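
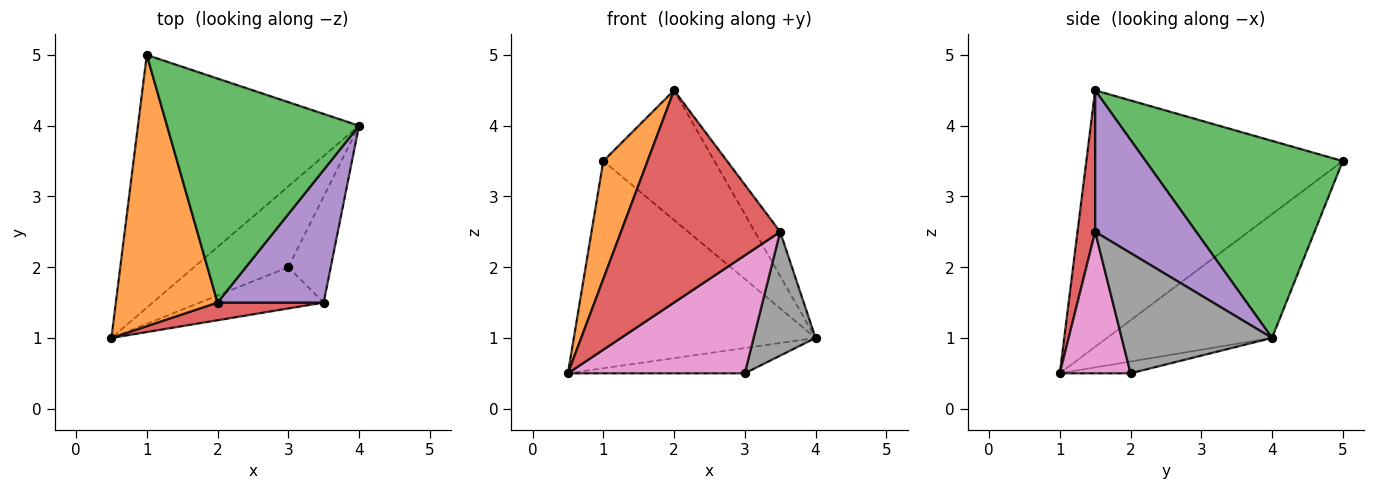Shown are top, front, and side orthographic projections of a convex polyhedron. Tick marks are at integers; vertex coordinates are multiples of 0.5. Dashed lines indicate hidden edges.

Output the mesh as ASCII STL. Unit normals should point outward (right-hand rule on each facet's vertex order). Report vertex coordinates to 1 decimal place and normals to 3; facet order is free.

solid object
 facet normal -0.397 0.582 -0.710
  outer loop
   vertex 1.0 5.0 3.5
   vertex 4.0 4.0 1.0
   vertex 0.5 1.0 0.5
  endloop
 endfacet
 facet normal -0.918 -0.158 0.364
  outer loop
   vertex 2.0 1.5 4.5
   vertex 1.0 5.0 3.5
   vertex 0.5 1.0 0.5
  endloop
 endfacet
 facet normal 0.664 0.375 0.647
  outer loop
   vertex 2.0 1.5 4.5
   vertex 4.0 4.0 1.0
   vertex 1.0 5.0 3.5
  endloop
 endfacet
 facet normal 0.110 -0.990 0.083
  outer loop
   vertex 3.5 1.5 2.5
   vertex 2.0 1.5 4.5
   vertex 0.5 1.0 0.5
  endloop
 endfacet
 facet normal 0.784 0.196 0.588
  outer loop
   vertex 3.5 1.5 2.5
   vertex 4.0 4.0 1.0
   vertex 2.0 1.5 4.5
  endloop
 endfacet
 facet normal -0.118 0.296 -0.948
  outer loop
   vertex 3.0 2.0 0.5
   vertex 0.5 1.0 0.5
   vertex 4.0 4.0 1.0
  endloop
 endfacet
 facet normal 0.353 -0.883 -0.309
  outer loop
   vertex 3.0 2.0 0.5
   vertex 3.5 1.5 2.5
   vertex 0.5 1.0 0.5
  endloop
 endfacet
 facet normal 0.879 -0.362 -0.310
  outer loop
   vertex 3.0 2.0 0.5
   vertex 4.0 4.0 1.0
   vertex 3.5 1.5 2.5
  endloop
 endfacet
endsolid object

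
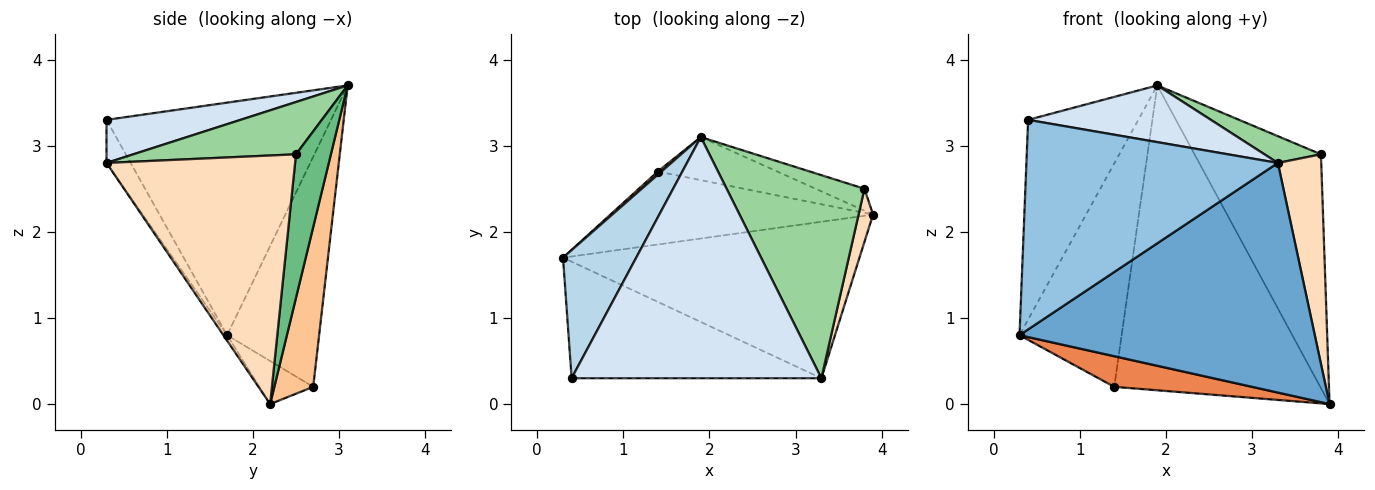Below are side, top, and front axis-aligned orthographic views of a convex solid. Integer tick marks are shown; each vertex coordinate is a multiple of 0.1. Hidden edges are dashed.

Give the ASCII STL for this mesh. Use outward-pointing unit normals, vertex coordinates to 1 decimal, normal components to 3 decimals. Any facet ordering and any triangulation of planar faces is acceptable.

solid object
 facet normal -0.010 -0.826 -0.563
  outer loop
   vertex 3.3 0.3 2.8
   vertex 0.3 1.7 0.8
   vertex 3.9 2.2 0.0
  endloop
 endfacet
 facet normal -0.084 -0.871 -0.484
  outer loop
   vertex 0.4 0.3 3.3
   vertex 0.3 1.7 0.8
   vertex 3.3 0.3 2.8
  endloop
 endfacet
 facet normal -0.864 0.424 0.272
  outer loop
   vertex 0.4 0.3 3.3
   vertex 1.9 3.1 3.7
   vertex 0.3 1.7 0.8
  endloop
 endfacet
 facet normal 0.166 -0.226 0.960
  outer loop
   vertex 0.4 0.3 3.3
   vertex 3.3 0.3 2.8
   vertex 1.9 3.1 3.7
  endloop
 endfacet
 facet normal -0.149 -0.383 -0.912
  outer loop
   vertex 1.4 2.7 0.2
   vertex 3.9 2.2 0.0
   vertex 0.3 1.7 0.8
  endloop
 endfacet
 facet normal -0.669 0.743 0.011
  outer loop
   vertex 1.4 2.7 0.2
   vertex 0.3 1.7 0.8
   vertex 1.9 3.1 3.7
  endloop
 endfacet
 facet normal 0.184 0.973 -0.137
  outer loop
   vertex 1.4 2.7 0.2
   vertex 1.9 3.1 3.7
   vertex 3.9 2.2 0.0
  endloop
 endfacet
 facet normal 0.973 -0.224 0.057
  outer loop
   vertex 3.8 2.5 2.9
   vertex 3.3 0.3 2.8
   vertex 3.9 2.2 0.0
  endloop
 endfacet
 facet normal 0.265 0.960 -0.090
  outer loop
   vertex 3.8 2.5 2.9
   vertex 3.9 2.2 0.0
   vertex 1.9 3.1 3.7
  endloop
 endfacet
 facet normal 0.352 -0.122 0.928
  outer loop
   vertex 3.8 2.5 2.9
   vertex 1.9 3.1 3.7
   vertex 3.3 0.3 2.8
  endloop
 endfacet
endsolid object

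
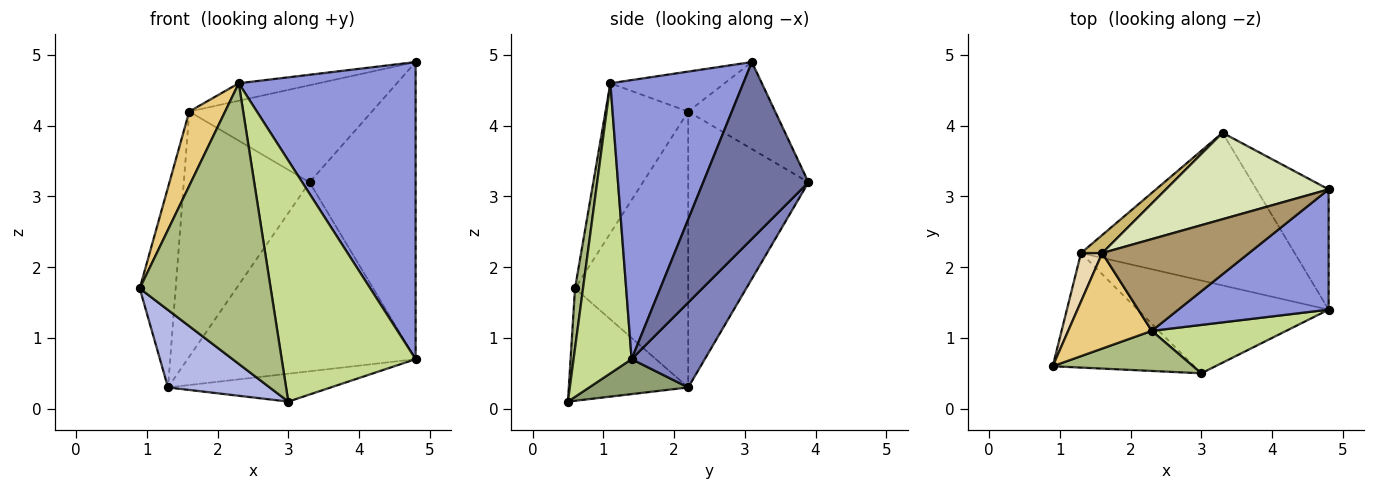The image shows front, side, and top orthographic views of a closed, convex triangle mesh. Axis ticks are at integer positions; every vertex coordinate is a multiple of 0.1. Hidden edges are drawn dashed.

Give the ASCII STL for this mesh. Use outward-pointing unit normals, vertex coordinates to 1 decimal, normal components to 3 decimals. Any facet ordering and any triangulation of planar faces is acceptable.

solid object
 facet normal 0.677 0.682 -0.276
  outer loop
   vertex 4.8 3.1 4.9
   vertex 4.8 1.4 0.7
   vertex 3.3 3.9 3.2
  endloop
 endfacet
 facet normal 0.242 0.755 -0.610
  outer loop
   vertex 1.3 2.2 0.3
   vertex 3.3 3.9 3.2
   vertex 4.8 1.4 0.7
  endloop
 endfacet
 facet normal 0.572 -0.761 0.308
  outer loop
   vertex 2.3 1.1 4.6
   vertex 4.8 1.4 0.7
   vertex 4.8 3.1 4.9
  endloop
 endfacet
 facet normal -0.550 -0.468 -0.692
  outer loop
   vertex 3.0 0.5 0.1
   vertex 0.9 0.6 1.7
   vertex 1.3 2.2 0.3
  endloop
 endfacet
 facet normal 0.173 0.284 -0.943
  outer loop
   vertex 3.0 0.5 0.1
   vertex 1.3 2.2 0.3
   vertex 4.8 1.4 0.7
  endloop
 endfacet
 facet normal 0.060 -0.988 0.141
  outer loop
   vertex 3.0 0.5 0.1
   vertex 2.3 1.1 4.6
   vertex 0.9 0.6 1.7
  endloop
 endfacet
 facet normal 0.391 -0.902 0.181
  outer loop
   vertex 3.0 0.5 0.1
   vertex 4.8 1.4 0.7
   vertex 2.3 1.1 4.6
  endloop
 endfacet
 facet normal -0.335 0.704 0.627
  outer loop
   vertex 1.6 2.2 4.2
   vertex 4.8 3.1 4.9
   vertex 3.3 3.9 3.2
  endloop
 endfacet
 facet normal -0.258 0.181 0.949
  outer loop
   vertex 1.6 2.2 4.2
   vertex 2.3 1.1 4.6
   vertex 4.8 3.1 4.9
  endloop
 endfacet
 facet normal -0.690 0.722 0.053
  outer loop
   vertex 1.6 2.2 4.2
   vertex 3.3 3.9 3.2
   vertex 1.3 2.2 0.3
  endloop
 endfacet
 facet normal -0.817 -0.354 0.455
  outer loop
   vertex 1.6 2.2 4.2
   vertex 0.9 0.6 1.7
   vertex 2.3 1.1 4.6
  endloop
 endfacet
 facet normal -0.951 0.302 0.073
  outer loop
   vertex 1.6 2.2 4.2
   vertex 1.3 2.2 0.3
   vertex 0.9 0.6 1.7
  endloop
 endfacet
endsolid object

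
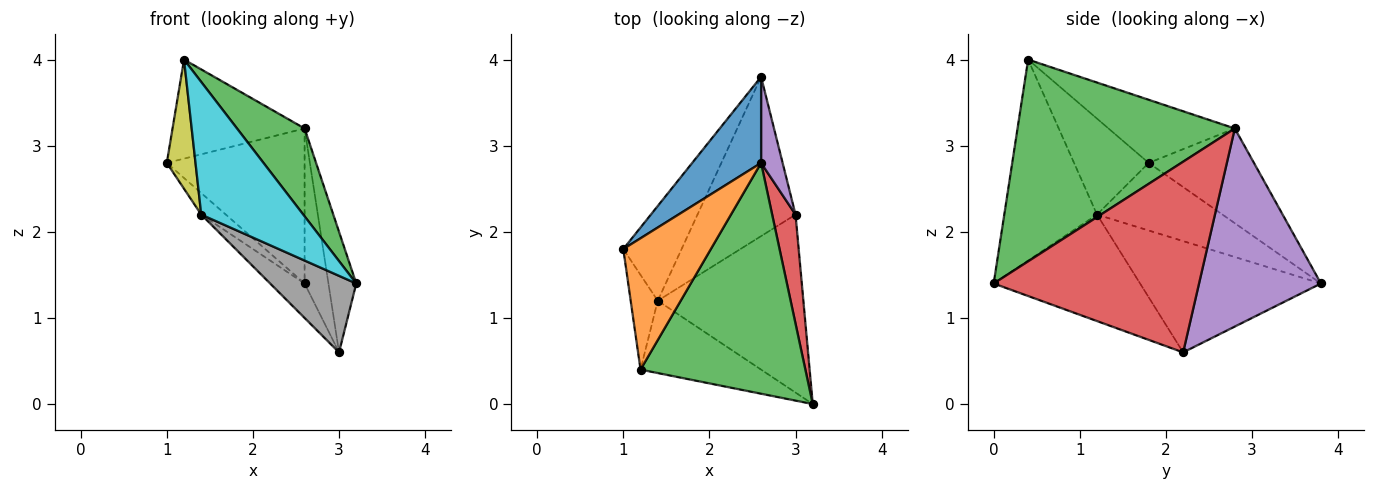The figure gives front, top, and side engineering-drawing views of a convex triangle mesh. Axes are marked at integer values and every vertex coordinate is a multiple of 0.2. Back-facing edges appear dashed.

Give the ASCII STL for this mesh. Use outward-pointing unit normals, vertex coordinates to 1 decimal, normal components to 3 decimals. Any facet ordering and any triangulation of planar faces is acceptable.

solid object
 facet normal -0.555 0.727 0.404
  outer loop
   vertex 2.6 2.8 3.2
   vertex 2.6 3.8 1.4
   vertex 1.0 1.8 2.8
  endloop
 endfacet
 facet normal -0.499 0.522 0.692
  outer loop
   vertex 2.6 2.8 3.2
   vertex 1.0 1.8 2.8
   vertex 1.2 0.4 4.0
  endloop
 endfacet
 facet normal 0.753 -0.234 0.615
  outer loop
   vertex 2.6 2.8 3.2
   vertex 1.2 0.4 4.0
   vertex 3.2 0.0 1.4
  endloop
 endfacet
 facet normal 0.984 0.133 0.121
  outer loop
   vertex 3.0 2.2 0.6
   vertex 2.6 2.8 3.2
   vertex 3.2 0.0 1.4
  endloop
 endfacet
 facet normal 0.976 0.191 0.106
  outer loop
   vertex 3.0 2.2 0.6
   vertex 2.6 3.8 1.4
   vertex 2.6 2.8 3.2
  endloop
 endfacet
 facet normal -0.749 0.147 -0.646
  outer loop
   vertex 1.4 1.2 2.2
   vertex 1.0 1.8 2.8
   vertex 2.6 3.8 1.4
  endloop
 endfacet
 facet normal -0.743 0.141 -0.654
  outer loop
   vertex 1.4 1.2 2.2
   vertex 2.6 3.8 1.4
   vertex 3.0 2.2 0.6
  endloop
 endfacet
 facet normal -0.558 -0.328 -0.763
  outer loop
   vertex 1.4 1.2 2.2
   vertex 3.0 2.2 0.6
   vertex 3.2 0.0 1.4
  endloop
 endfacet
 facet normal -0.903 -0.347 -0.255
  outer loop
   vertex 1.4 1.2 2.2
   vertex 1.2 0.4 4.0
   vertex 1.0 1.8 2.8
  endloop
 endfacet
 facet normal -0.624 -0.686 -0.374
  outer loop
   vertex 1.4 1.2 2.2
   vertex 3.2 0.0 1.4
   vertex 1.2 0.4 4.0
  endloop
 endfacet
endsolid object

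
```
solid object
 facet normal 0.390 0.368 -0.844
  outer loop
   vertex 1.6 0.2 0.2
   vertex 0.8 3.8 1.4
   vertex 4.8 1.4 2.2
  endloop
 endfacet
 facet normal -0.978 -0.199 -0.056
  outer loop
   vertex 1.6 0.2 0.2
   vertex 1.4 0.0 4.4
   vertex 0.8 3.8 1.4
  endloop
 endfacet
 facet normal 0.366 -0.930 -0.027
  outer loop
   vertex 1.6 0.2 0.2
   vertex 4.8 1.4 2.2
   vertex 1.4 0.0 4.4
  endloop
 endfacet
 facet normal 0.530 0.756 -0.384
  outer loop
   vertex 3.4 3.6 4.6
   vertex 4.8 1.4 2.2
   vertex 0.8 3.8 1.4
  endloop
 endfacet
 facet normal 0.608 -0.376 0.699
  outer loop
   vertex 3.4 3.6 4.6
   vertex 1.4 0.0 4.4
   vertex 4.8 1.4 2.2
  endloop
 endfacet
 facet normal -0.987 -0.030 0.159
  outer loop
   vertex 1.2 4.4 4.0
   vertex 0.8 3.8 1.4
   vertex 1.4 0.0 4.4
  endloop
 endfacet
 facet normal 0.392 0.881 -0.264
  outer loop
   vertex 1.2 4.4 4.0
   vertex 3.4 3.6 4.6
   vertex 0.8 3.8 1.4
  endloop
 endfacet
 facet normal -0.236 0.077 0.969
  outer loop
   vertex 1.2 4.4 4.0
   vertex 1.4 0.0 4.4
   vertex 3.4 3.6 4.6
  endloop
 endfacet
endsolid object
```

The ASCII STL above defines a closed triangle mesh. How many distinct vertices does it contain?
6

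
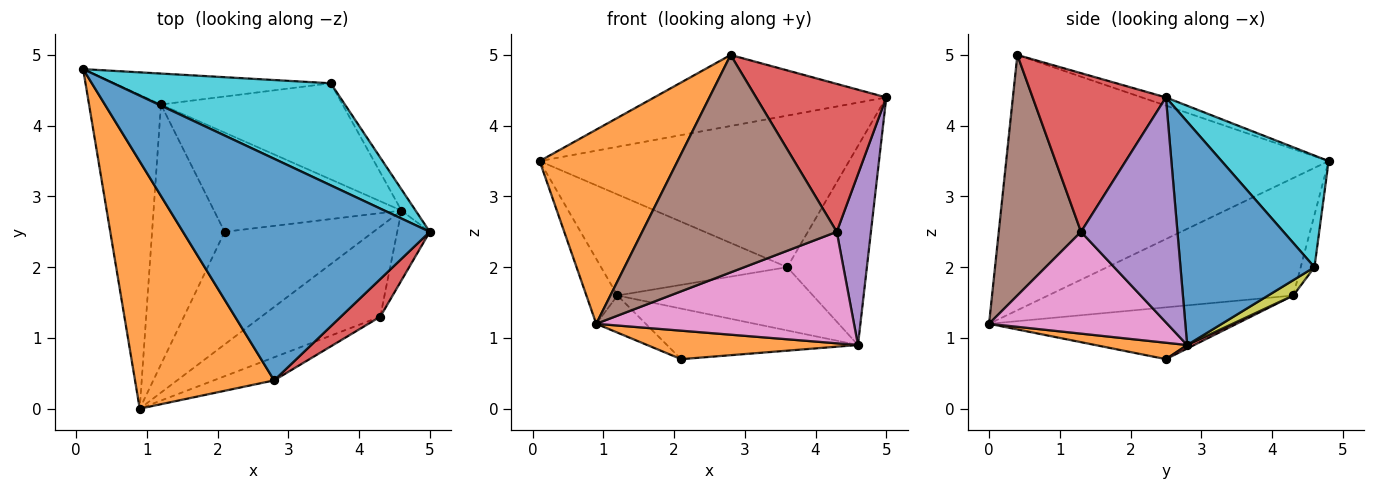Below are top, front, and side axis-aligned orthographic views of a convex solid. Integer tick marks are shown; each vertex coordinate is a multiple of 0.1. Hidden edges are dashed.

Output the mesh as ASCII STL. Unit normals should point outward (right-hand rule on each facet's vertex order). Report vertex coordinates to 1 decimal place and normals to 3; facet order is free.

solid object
 facet normal -0.032 0.305 0.952
  outer loop
   vertex 2.8 0.4 5.0
   vertex 5.0 2.5 4.4
   vertex 0.1 4.8 3.5
  endloop
 endfacet
 facet normal -0.822 -0.352 0.448
  outer loop
   vertex 2.8 0.4 5.0
   vertex 0.1 4.8 3.5
   vertex 0.9 0.0 1.2
  endloop
 endfacet
 facet normal -0.848 0.107 -0.519
  outer loop
   vertex 1.2 4.3 1.6
   vertex 0.9 0.0 1.2
   vertex 0.1 4.8 3.5
  endloop
 endfacet
 facet normal 0.704 -0.688 0.175
  outer loop
   vertex 4.3 1.3 2.5
   vertex 5.0 2.5 4.4
   vertex 2.8 0.4 5.0
  endloop
 endfacet
 facet normal 0.934 -0.331 -0.135
  outer loop
   vertex 4.3 1.3 2.5
   vertex 4.6 2.8 0.9
   vertex 5.0 2.5 4.4
  endloop
 endfacet
 facet normal 0.388 -0.917 -0.097
  outer loop
   vertex 4.3 1.3 2.5
   vertex 2.8 0.4 5.0
   vertex 0.9 0.0 1.2
  endloop
 endfacet
 facet normal 0.474 -0.685 -0.553
  outer loop
   vertex 4.3 1.3 2.5
   vertex 0.9 0.0 1.2
   vertex 4.6 2.8 0.9
  endloop
 endfacet
 facet normal -0.071 0.954 -0.292
  outer loop
   vertex 3.6 4.6 2.0
   vertex 1.2 4.3 1.6
   vertex 0.1 4.8 3.5
  endloop
 endfacet
 facet normal 0.070 0.548 -0.833
  outer loop
   vertex 3.6 4.6 2.0
   vertex 4.6 2.8 0.9
   vertex 1.2 4.3 1.6
  endloop
 endfacet
 facet normal 0.276 0.797 0.537
  outer loop
   vertex 3.6 4.6 2.0
   vertex 0.1 4.8 3.5
   vertex 5.0 2.5 4.4
  endloop
 endfacet
 facet normal 0.858 0.510 -0.054
  outer loop
   vertex 3.6 4.6 2.0
   vertex 5.0 2.5 4.4
   vertex 4.6 2.8 0.9
  endloop
 endfacet
 facet normal 0.106 -0.244 -0.964
  outer loop
   vertex 2.1 2.5 0.7
   vertex 4.6 2.8 0.9
   vertex 0.9 0.0 1.2
  endloop
 endfacet
 facet normal -0.577 0.115 -0.808
  outer loop
   vertex 2.1 2.5 0.7
   vertex 0.9 0.0 1.2
   vertex 1.2 4.3 1.6
  endloop
 endfacet
 facet normal 0.017 0.454 -0.891
  outer loop
   vertex 2.1 2.5 0.7
   vertex 1.2 4.3 1.6
   vertex 4.6 2.8 0.9
  endloop
 endfacet
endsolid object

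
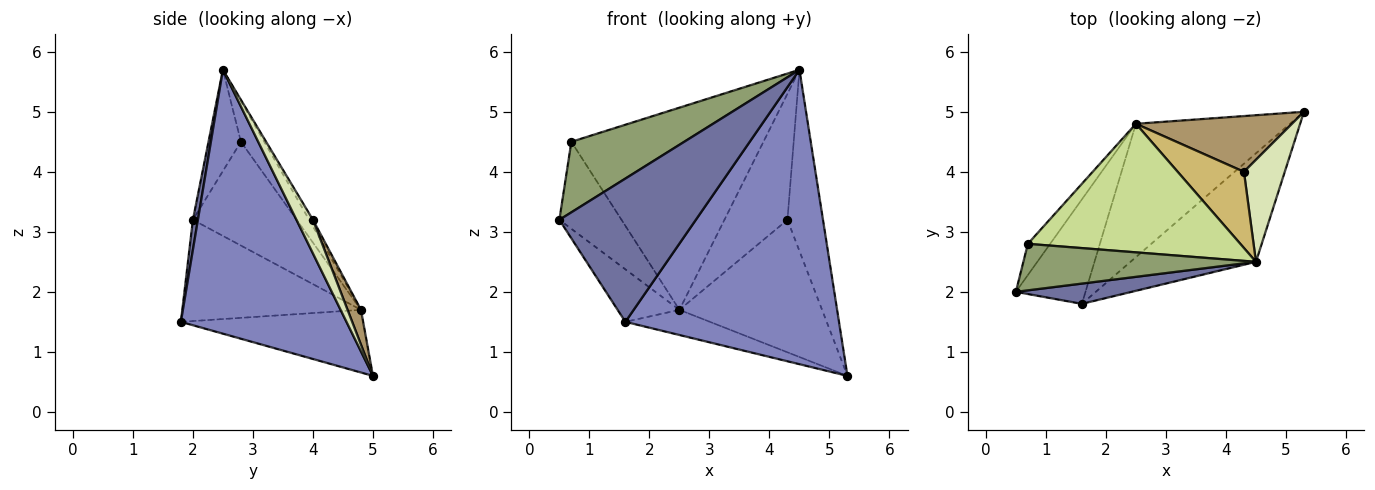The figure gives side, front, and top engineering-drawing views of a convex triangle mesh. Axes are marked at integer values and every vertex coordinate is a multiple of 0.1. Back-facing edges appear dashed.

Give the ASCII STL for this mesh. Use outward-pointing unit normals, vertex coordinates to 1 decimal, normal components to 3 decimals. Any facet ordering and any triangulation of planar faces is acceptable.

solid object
 facet normal 0.036 -0.990 0.140
  outer loop
   vertex 1.6 1.8 1.5
   vertex 4.5 2.5 5.7
   vertex 0.5 2.0 3.2
  endloop
 endfacet
 facet normal 0.588 -0.759 -0.280
  outer loop
   vertex 1.6 1.8 1.5
   vertex 5.3 5.0 0.6
   vertex 4.5 2.5 5.7
  endloop
 endfacet
 facet normal -0.792 0.274 -0.545
  outer loop
   vertex 2.5 4.8 1.7
   vertex 1.6 1.8 1.5
   vertex 0.5 2.0 3.2
  endloop
 endfacet
 facet normal -0.371 0.172 -0.913
  outer loop
   vertex 2.5 4.8 1.7
   vertex 5.3 5.0 0.6
   vertex 1.6 1.8 1.5
  endloop
 endfacet
 facet normal -0.233 -0.812 0.535
  outer loop
   vertex 0.7 2.8 4.5
   vertex 0.5 2.0 3.2
   vertex 4.5 2.5 5.7
  endloop
 endfacet
 facet normal -0.844 0.505 -0.181
  outer loop
   vertex 0.7 2.8 4.5
   vertex 2.5 4.8 1.7
   vertex 0.5 2.0 3.2
  endloop
 endfacet
 facet normal -0.102 0.839 0.534
  outer loop
   vertex 0.7 2.8 4.5
   vertex 4.5 2.5 5.7
   vertex 2.5 4.8 1.7
  endloop
 endfacet
 facet normal 0.375 0.808 0.455
  outer loop
   vertex 4.3 4.0 3.2
   vertex 4.5 2.5 5.7
   vertex 5.3 5.0 0.6
  endloop
 endfacet
 facet normal 0.086 0.918 0.386
  outer loop
   vertex 4.3 4.0 3.2
   vertex 5.3 5.0 0.6
   vertex 2.5 4.8 1.7
  endloop
 endfacet
 facet normal -0.051 0.855 0.517
  outer loop
   vertex 4.3 4.0 3.2
   vertex 2.5 4.8 1.7
   vertex 4.5 2.5 5.7
  endloop
 endfacet
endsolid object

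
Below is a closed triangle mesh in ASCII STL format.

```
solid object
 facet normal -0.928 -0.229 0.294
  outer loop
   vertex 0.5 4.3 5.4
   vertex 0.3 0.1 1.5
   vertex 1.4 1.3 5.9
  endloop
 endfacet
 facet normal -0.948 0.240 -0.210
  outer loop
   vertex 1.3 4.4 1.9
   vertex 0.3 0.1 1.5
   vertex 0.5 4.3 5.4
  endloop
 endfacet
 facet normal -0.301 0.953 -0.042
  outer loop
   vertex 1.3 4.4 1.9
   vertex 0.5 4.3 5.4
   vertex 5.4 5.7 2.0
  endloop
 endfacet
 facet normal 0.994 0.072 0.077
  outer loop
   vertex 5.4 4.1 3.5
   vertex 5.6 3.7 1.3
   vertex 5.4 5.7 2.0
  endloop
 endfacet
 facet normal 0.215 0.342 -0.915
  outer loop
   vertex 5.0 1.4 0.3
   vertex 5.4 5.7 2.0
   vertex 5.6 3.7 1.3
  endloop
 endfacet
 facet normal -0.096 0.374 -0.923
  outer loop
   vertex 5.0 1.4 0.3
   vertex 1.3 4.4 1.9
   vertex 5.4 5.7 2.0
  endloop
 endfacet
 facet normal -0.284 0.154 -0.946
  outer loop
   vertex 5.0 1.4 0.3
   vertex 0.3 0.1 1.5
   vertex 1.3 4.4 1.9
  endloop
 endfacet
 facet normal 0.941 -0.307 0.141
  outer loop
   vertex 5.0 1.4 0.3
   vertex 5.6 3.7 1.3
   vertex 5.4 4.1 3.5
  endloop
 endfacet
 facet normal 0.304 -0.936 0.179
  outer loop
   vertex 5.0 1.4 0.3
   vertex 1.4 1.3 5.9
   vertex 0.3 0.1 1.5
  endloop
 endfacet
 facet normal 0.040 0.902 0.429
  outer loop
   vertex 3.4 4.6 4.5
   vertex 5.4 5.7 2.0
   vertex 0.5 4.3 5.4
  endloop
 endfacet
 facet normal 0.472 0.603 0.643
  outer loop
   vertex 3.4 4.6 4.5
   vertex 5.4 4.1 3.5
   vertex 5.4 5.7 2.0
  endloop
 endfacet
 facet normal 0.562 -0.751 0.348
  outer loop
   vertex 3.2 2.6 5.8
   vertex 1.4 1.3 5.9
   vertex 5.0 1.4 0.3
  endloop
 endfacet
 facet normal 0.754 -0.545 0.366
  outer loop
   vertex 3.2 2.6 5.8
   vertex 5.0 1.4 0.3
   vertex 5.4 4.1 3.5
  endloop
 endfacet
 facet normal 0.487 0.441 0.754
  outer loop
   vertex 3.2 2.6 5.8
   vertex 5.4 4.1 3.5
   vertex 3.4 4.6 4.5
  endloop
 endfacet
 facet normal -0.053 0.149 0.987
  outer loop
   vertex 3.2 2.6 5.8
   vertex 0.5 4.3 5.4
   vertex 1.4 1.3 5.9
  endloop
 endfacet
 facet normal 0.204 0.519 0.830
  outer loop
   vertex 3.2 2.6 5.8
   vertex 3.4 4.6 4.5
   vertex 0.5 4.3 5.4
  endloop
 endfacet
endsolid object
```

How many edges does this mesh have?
24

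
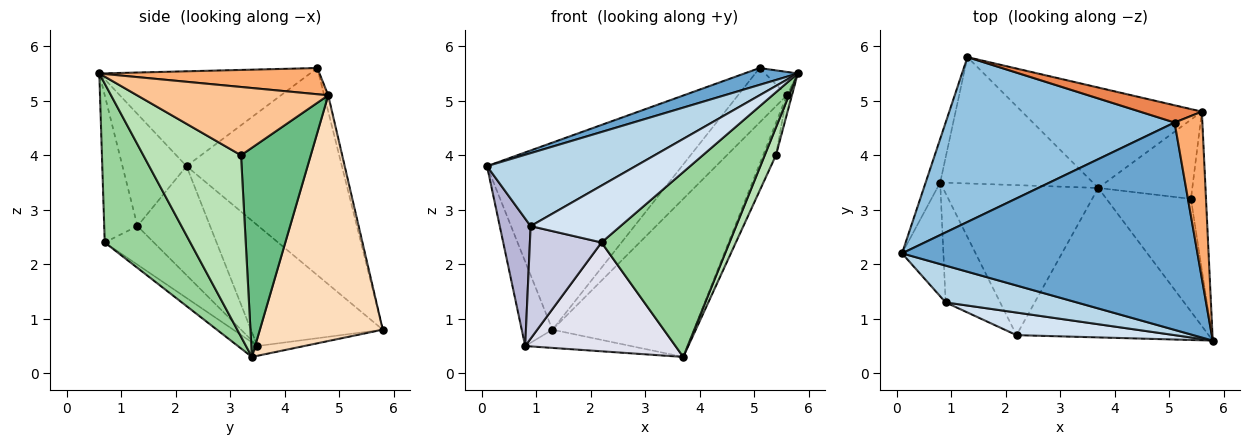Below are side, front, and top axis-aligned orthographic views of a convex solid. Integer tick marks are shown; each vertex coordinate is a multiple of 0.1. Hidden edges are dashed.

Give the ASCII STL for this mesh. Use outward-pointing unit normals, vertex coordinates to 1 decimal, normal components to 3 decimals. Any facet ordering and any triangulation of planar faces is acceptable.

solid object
 facet normal -0.305 -0.077 0.949
  outer loop
   vertex 5.1 4.6 5.6
   vertex 0.1 2.2 3.8
   vertex 5.8 0.6 5.5
  endloop
 endfacet
 facet normal -0.513 0.644 0.567
  outer loop
   vertex 5.1 4.6 5.6
   vertex 1.3 5.8 0.8
   vertex 0.1 2.2 3.8
  endloop
 endfacet
 facet normal -0.359 -0.833 0.420
  outer loop
   vertex 0.9 1.3 2.7
   vertex 5.8 0.6 5.5
   vertex 0.1 2.2 3.8
  endloop
 endfacet
 facet normal -0.325 -0.879 0.349
  outer loop
   vertex 0.9 1.3 2.7
   vertex 2.2 0.7 2.4
   vertex 5.8 0.6 5.5
  endloop
 endfacet
 facet normal -0.080 0.950 0.301
  outer loop
   vertex 5.6 4.8 5.1
   vertex 1.3 5.8 0.8
   vertex 5.1 4.6 5.6
  endloop
 endfacet
 facet normal 0.683 0.101 0.723
  outer loop
   vertex 5.6 4.8 5.1
   vertex 5.1 4.6 5.6
   vertex 5.8 0.6 5.5
  endloop
 endfacet
 facet normal 0.976 0.026 -0.215
  outer loop
   vertex 5.6 4.8 5.1
   vertex 5.8 0.6 5.5
   vertex 5.4 3.2 4.0
  endloop
 endfacet
 facet normal 0.591 0.681 -0.433
  outer loop
   vertex 3.7 3.4 0.3
   vertex 1.3 5.8 0.8
   vertex 5.6 4.8 5.1
  endloop
 endfacet
 facet normal 0.900 0.166 -0.404
  outer loop
   vertex 3.7 3.4 0.3
   vertex 5.6 4.8 5.1
   vertex 5.4 3.2 4.0
  endloop
 endfacet
 facet normal 0.461 -0.690 -0.558
  outer loop
   vertex 3.7 3.4 0.3
   vertex 5.8 0.6 5.5
   vertex 2.2 0.7 2.4
  endloop
 endfacet
 facet normal 0.902 -0.104 -0.420
  outer loop
   vertex 3.7 3.4 0.3
   vertex 5.4 3.2 4.0
   vertex 5.8 0.6 5.5
  endloop
 endfacet
 facet normal -0.063 0.143 -0.988
  outer loop
   vertex 0.8 3.5 0.5
   vertex 1.3 5.8 0.8
   vertex 3.7 3.4 0.3
  endloop
 endfacet
 facet normal -0.967 0.225 -0.116
  outer loop
   vertex 0.8 3.5 0.5
   vertex 0.1 2.2 3.8
   vertex 1.3 5.8 0.8
  endloop
 endfacet
 facet normal -0.869 -0.369 -0.330
  outer loop
   vertex 0.8 3.5 0.5
   vertex 0.9 1.3 2.7
   vertex 0.1 2.2 3.8
  endloop
 endfacet
 facet normal -0.442 -0.644 -0.624
  outer loop
   vertex 0.8 3.5 0.5
   vertex 2.2 0.7 2.4
   vertex 0.9 1.3 2.7
  endloop
 endfacet
 facet normal -0.076 -0.586 -0.807
  outer loop
   vertex 0.8 3.5 0.5
   vertex 3.7 3.4 0.3
   vertex 2.2 0.7 2.4
  endloop
 endfacet
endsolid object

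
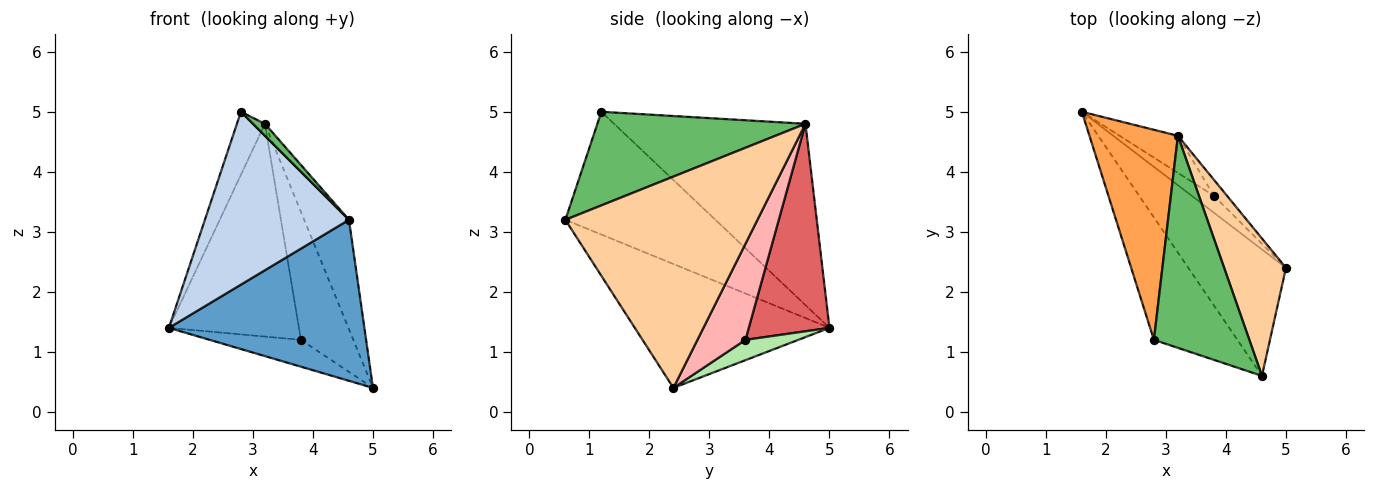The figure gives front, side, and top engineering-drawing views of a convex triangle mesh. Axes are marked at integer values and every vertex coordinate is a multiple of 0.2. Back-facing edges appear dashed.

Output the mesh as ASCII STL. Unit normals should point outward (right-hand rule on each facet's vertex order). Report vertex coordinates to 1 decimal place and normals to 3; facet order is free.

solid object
 facet normal -0.617 -0.619 -0.486
  outer loop
   vertex 4.6 0.6 3.2
   vertex 1.6 5.0 1.4
   vertex 5.0 2.4 0.4
  endloop
 endfacet
 facet normal -0.648 -0.622 -0.440
  outer loop
   vertex 4.6 0.6 3.2
   vertex 2.8 1.2 5.0
   vertex 1.6 5.0 1.4
  endloop
 endfacet
 facet normal -0.891 0.130 0.435
  outer loop
   vertex 3.2 4.6 4.8
   vertex 1.6 5.0 1.4
   vertex 2.8 1.2 5.0
  endloop
 endfacet
 facet normal 0.937 0.218 0.274
  outer loop
   vertex 3.2 4.6 4.8
   vertex 4.6 0.6 3.2
   vertex 5.0 2.4 0.4
  endloop
 endfacet
 facet normal 0.700 -0.040 0.713
  outer loop
   vertex 3.2 4.6 4.8
   vertex 2.8 1.2 5.0
   vertex 4.6 0.6 3.2
  endloop
 endfacet
 facet normal 0.440 0.759 -0.480
  outer loop
   vertex 3.8 3.6 1.2
   vertex 5.0 2.4 0.4
   vertex 1.6 5.0 1.4
  endloop
 endfacet
 facet normal 0.522 0.841 -0.147
  outer loop
   vertex 3.8 3.6 1.2
   vertex 1.6 5.0 1.4
   vertex 3.2 4.6 4.8
  endloop
 endfacet
 facet normal 0.673 0.734 -0.092
  outer loop
   vertex 3.8 3.6 1.2
   vertex 3.2 4.6 4.8
   vertex 5.0 2.4 0.4
  endloop
 endfacet
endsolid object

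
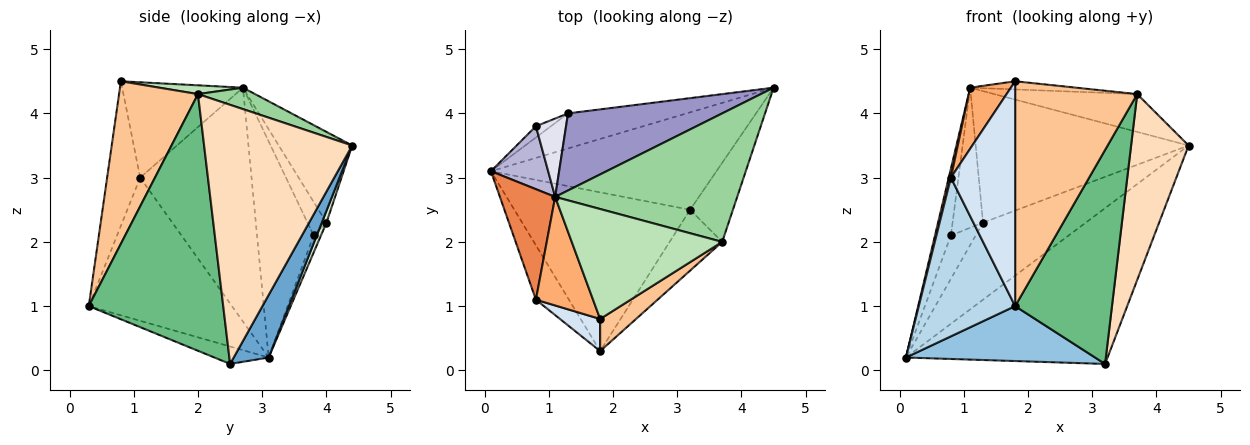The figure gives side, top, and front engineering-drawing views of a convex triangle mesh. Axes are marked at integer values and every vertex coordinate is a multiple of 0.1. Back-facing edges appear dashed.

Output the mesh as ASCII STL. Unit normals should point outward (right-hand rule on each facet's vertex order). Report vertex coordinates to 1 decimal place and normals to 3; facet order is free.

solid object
 facet normal 0.145 0.839 -0.524
  outer loop
   vertex 3.2 2.5 0.1
   vertex 0.1 3.1 0.2
   vertex 4.5 4.4 3.5
  endloop
 endfacet
 facet normal -0.093 -0.326 -0.941
  outer loop
   vertex 3.2 2.5 0.1
   vertex 1.8 0.3 1.0
   vertex 0.1 3.1 0.2
  endloop
 endfacet
 facet normal -0.815 -0.548 -0.188
  outer loop
   vertex 0.8 1.1 3.0
   vertex 0.1 3.1 0.2
   vertex 1.8 0.3 1.0
  endloop
 endfacet
 facet normal -0.454 -0.882 0.126
  outer loop
   vertex 0.8 1.1 3.0
   vertex 1.8 0.3 1.0
   vertex 1.8 0.8 4.5
  endloop
 endfacet
 facet normal -0.973 -0.019 0.230
  outer loop
   vertex 0.8 1.1 3.0
   vertex 1.1 2.7 4.4
   vertex 0.1 3.1 0.2
  endloop
 endfacet
 facet normal -0.824 -0.278 0.494
  outer loop
   vertex 0.8 1.1 3.0
   vertex 1.8 0.8 4.5
   vertex 1.1 2.7 4.4
  endloop
 endfacet
 facet normal 0.539 -0.834 0.119
  outer loop
   vertex 3.7 2.0 4.3
   vertex 1.8 0.8 4.5
   vertex 1.8 0.3 1.0
  endloop
 endfacet
 facet normal 0.921 -0.358 -0.152
  outer loop
   vertex 3.7 2.0 4.3
   vertex 3.2 2.5 0.1
   vertex 4.5 4.4 3.5
  endloop
 endfacet
 facet normal 0.801 -0.576 -0.164
  outer loop
   vertex 3.7 2.0 4.3
   vertex 1.8 0.3 1.0
   vertex 3.2 2.5 0.1
  endloop
 endfacet
 facet normal 0.112 0.280 0.953
  outer loop
   vertex 3.7 2.0 4.3
   vertex 4.5 4.4 3.5
   vertex 1.1 2.7 4.4
  endloop
 endfacet
 facet normal 0.058 0.074 0.996
  outer loop
   vertex 3.7 2.0 4.3
   vertex 1.1 2.7 4.4
   vertex 1.8 0.8 4.5
  endloop
 endfacet
 facet normal 0.041 0.910 -0.413
  outer loop
   vertex 1.3 4.0 2.3
   vertex 4.5 4.4 3.5
   vertex 0.1 3.1 0.2
  endloop
 endfacet
 facet normal -0.285 0.827 0.485
  outer loop
   vertex 1.3 4.0 2.3
   vertex 1.1 2.7 4.4
   vertex 4.5 4.4 3.5
  endloop
 endfacet
 facet normal -0.933 0.262 0.247
  outer loop
   vertex 0.8 3.8 2.1
   vertex 0.1 3.1 0.2
   vertex 1.1 2.7 4.4
  endloop
 endfacet
 facet normal -0.276 0.930 -0.241
  outer loop
   vertex 0.8 3.8 2.1
   vertex 1.3 4.0 2.3
   vertex 0.1 3.1 0.2
  endloop
 endfacet
 facet normal -0.478 0.766 0.429
  outer loop
   vertex 0.8 3.8 2.1
   vertex 1.1 2.7 4.4
   vertex 1.3 4.0 2.3
  endloop
 endfacet
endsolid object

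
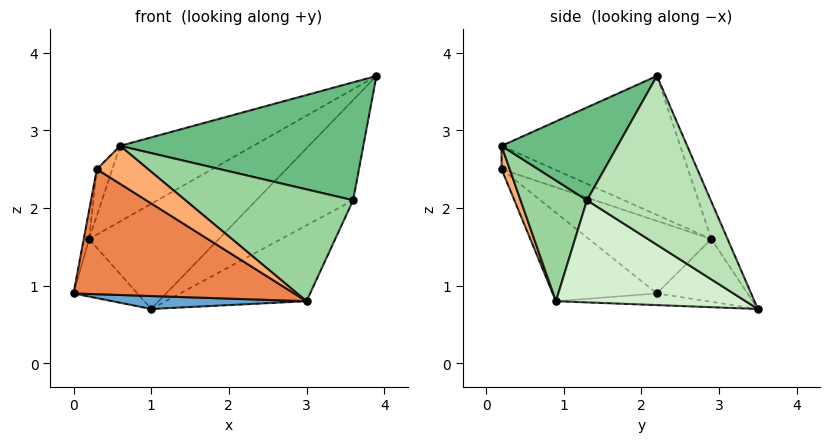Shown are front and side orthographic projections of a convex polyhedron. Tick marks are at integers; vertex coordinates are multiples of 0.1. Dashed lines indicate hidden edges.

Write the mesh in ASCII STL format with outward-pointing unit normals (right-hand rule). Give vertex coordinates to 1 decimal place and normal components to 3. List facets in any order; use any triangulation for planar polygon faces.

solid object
 facet normal -0.074 -0.095 -0.993
  outer loop
   vertex 3.0 0.9 0.8
   vertex 0.0 2.2 0.9
   vertex 1.0 3.5 0.7
  endloop
 endfacet
 facet normal -0.773 0.545 -0.324
  outer loop
   vertex 0.2 2.9 1.6
   vertex 1.0 3.5 0.7
   vertex 0.0 2.2 0.9
  endloop
 endfacet
 facet normal -0.423 0.315 0.850
  outer loop
   vertex 0.2 2.9 1.6
   vertex 0.6 0.2 2.8
   vertex 3.9 2.2 3.7
  endloop
 endfacet
 facet normal -0.109 0.869 0.482
  outer loop
   vertex 0.2 2.9 1.6
   vertex 3.9 2.2 3.7
   vertex 1.0 3.5 0.7
  endloop
 endfacet
 facet normal -0.294 -0.624 -0.724
  outer loop
   vertex 0.3 0.2 2.5
   vertex 0.0 2.2 0.9
   vertex 3.0 0.9 0.8
  endloop
 endfacet
 facet normal 0.155 -0.976 -0.155
  outer loop
   vertex 0.3 0.2 2.5
   vertex 3.0 0.9 0.8
   vertex 0.6 0.2 2.8
  endloop
 endfacet
 facet normal -0.971 0.042 0.235
  outer loop
   vertex 0.3 0.2 2.5
   vertex 0.2 2.9 1.6
   vertex 0.0 2.2 0.9
  endloop
 endfacet
 facet normal -0.692 0.205 0.692
  outer loop
   vertex 0.3 0.2 2.5
   vertex 0.6 0.2 2.8
   vertex 0.2 2.9 1.6
  endloop
 endfacet
 facet normal 0.396 -0.830 0.393
  outer loop
   vertex 3.6 1.3 2.1
   vertex 3.9 2.2 3.7
   vertex 0.6 0.2 2.8
  endloop
 endfacet
 facet normal 0.366 -0.924 0.115
  outer loop
   vertex 3.6 1.3 2.1
   vertex 0.6 0.2 2.8
   vertex 3.0 0.9 0.8
  endloop
 endfacet
 facet normal 0.706 0.552 -0.443
  outer loop
   vertex 3.6 1.3 2.1
   vertex 1.0 3.5 0.7
   vertex 3.9 2.2 3.7
  endloop
 endfacet
 facet normal 0.702 0.522 -0.485
  outer loop
   vertex 3.6 1.3 2.1
   vertex 3.0 0.9 0.8
   vertex 1.0 3.5 0.7
  endloop
 endfacet
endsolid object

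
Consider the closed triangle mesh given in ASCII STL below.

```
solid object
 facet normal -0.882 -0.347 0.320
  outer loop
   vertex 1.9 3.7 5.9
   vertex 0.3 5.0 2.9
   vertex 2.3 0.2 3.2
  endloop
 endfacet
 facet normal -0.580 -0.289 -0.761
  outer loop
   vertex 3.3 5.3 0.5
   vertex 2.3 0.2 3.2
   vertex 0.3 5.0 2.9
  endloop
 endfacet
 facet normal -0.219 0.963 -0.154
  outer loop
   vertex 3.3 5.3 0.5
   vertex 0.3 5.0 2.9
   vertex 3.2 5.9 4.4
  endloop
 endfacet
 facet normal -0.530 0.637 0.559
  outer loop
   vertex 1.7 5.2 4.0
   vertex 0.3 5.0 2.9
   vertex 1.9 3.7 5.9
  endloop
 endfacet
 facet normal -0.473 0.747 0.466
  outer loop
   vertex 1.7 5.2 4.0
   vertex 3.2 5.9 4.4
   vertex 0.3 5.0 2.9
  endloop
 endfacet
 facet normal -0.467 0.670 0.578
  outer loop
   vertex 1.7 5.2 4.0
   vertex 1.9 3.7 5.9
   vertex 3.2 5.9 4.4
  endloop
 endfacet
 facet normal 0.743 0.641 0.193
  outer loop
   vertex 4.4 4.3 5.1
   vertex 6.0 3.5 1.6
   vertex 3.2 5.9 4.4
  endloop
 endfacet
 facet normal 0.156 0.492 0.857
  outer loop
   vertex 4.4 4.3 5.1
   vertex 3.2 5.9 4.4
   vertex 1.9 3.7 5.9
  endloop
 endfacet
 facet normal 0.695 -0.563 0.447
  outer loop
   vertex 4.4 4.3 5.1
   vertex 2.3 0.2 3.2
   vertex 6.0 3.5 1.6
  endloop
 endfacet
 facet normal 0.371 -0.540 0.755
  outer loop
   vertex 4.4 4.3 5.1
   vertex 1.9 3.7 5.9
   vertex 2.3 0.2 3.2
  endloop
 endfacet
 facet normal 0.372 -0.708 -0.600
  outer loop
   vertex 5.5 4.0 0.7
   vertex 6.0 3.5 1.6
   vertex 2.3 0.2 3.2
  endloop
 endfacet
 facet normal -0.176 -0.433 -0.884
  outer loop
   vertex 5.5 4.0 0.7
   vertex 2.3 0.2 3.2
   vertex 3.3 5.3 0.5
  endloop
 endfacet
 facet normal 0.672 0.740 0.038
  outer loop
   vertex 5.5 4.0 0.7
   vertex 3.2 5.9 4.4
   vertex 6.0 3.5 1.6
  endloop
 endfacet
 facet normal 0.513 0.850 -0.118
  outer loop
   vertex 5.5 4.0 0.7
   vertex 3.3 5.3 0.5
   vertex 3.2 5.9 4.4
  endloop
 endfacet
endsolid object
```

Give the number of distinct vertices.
9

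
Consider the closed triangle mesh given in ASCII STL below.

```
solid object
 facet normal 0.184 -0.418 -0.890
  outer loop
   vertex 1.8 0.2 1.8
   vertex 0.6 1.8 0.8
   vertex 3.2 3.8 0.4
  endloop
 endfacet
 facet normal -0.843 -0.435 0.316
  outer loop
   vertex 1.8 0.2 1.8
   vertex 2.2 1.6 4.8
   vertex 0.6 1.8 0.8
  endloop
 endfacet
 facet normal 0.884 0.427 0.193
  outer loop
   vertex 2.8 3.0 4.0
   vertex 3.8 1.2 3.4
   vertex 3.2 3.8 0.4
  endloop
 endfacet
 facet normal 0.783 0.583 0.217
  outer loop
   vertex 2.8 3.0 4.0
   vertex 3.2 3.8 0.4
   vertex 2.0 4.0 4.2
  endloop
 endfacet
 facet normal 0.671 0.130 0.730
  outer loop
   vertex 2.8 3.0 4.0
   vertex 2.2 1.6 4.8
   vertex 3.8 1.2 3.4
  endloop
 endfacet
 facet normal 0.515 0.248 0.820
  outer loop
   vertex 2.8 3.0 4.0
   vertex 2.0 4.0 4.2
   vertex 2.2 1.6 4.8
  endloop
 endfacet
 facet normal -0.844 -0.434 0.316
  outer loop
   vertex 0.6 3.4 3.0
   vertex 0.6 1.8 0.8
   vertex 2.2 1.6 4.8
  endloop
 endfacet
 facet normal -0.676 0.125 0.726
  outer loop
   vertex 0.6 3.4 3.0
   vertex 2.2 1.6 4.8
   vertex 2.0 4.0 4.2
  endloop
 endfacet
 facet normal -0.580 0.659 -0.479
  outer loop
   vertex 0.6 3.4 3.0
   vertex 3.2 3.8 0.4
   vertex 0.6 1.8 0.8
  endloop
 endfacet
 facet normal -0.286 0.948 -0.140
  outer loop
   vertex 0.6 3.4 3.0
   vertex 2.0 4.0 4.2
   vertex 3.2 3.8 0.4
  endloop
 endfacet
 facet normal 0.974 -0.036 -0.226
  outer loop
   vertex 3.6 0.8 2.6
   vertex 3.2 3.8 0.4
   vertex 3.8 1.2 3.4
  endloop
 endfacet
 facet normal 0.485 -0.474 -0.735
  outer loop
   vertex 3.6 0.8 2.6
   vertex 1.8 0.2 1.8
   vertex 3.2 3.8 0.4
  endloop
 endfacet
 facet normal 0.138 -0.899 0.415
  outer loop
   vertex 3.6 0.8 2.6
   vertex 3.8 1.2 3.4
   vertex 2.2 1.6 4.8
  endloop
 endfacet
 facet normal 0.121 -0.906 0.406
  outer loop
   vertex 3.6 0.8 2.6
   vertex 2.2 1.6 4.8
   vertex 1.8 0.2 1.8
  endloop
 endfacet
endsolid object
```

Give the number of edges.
21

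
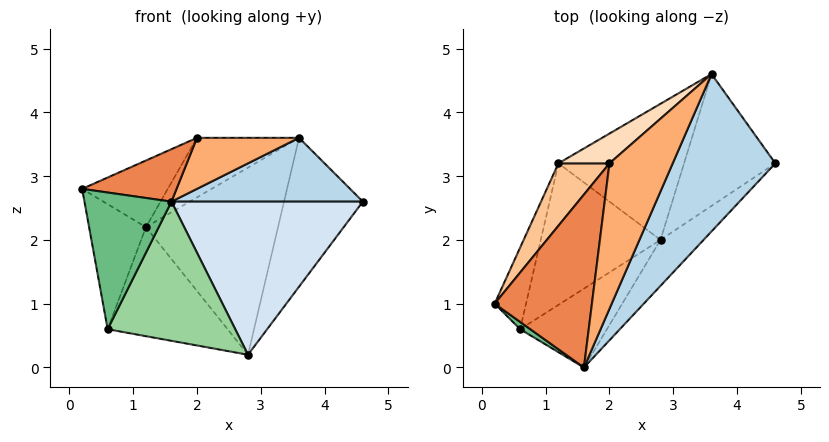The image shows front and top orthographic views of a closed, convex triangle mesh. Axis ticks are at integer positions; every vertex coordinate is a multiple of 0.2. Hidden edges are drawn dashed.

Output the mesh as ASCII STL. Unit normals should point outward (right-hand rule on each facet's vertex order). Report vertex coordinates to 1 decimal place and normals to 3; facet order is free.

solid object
 facet normal 0.359 0.699 -0.619
  outer loop
   vertex 2.8 2.0 0.2
   vertex 3.6 4.6 3.6
   vertex 4.6 3.2 2.6
  endloop
 endfacet
 facet normal -0.128 0.802 -0.583
  outer loop
   vertex 1.2 3.2 2.2
   vertex 3.6 4.6 3.6
   vertex 2.8 2.0 0.2
  endloop
 endfacet
 facet normal 0.372 -0.349 0.860
  outer loop
   vertex 1.6 0.0 2.6
   vertex 4.6 3.2 2.6
   vertex 3.6 4.6 3.6
  endloop
 endfacet
 facet normal 0.715 -0.670 -0.201
  outer loop
   vertex 1.6 0.0 2.6
   vertex 2.8 2.0 0.2
   vertex 4.6 3.2 2.6
  endloop
 endfacet
 facet normal -0.070 -0.290 0.955
  outer loop
   vertex 2.0 3.2 3.6
   vertex 0.2 1.0 2.8
   vertex 1.6 0.0 2.6
  endloop
 endfacet
 facet normal 0.278 -0.318 0.906
  outer loop
   vertex 2.0 3.2 3.6
   vertex 1.6 0.0 2.6
   vertex 3.6 4.6 3.6
  endloop
 endfacet
 facet normal -0.767 0.468 0.438
  outer loop
   vertex 2.0 3.2 3.6
   vertex 1.2 3.2 2.2
   vertex 0.2 1.0 2.8
  endloop
 endfacet
 facet normal -0.616 0.704 0.352
  outer loop
   vertex 2.0 3.2 3.6
   vertex 3.6 4.6 3.6
   vertex 1.2 3.2 2.2
  endloop
 endfacet
 facet normal -0.577 -0.816 0.044
  outer loop
   vertex 0.6 0.6 0.6
   vertex 1.6 0.0 2.6
   vertex 0.2 1.0 2.8
  endloop
 endfacet
 facet normal 0.421 -0.789 -0.447
  outer loop
   vertex 0.6 0.6 0.6
   vertex 2.8 2.0 0.2
   vertex 1.6 0.0 2.6
  endloop
 endfacet
 facet normal -0.908 0.350 -0.229
  outer loop
   vertex 0.6 0.6 0.6
   vertex 0.2 1.0 2.8
   vertex 1.2 3.2 2.2
  endloop
 endfacet
 facet normal -0.470 0.539 -0.699
  outer loop
   vertex 0.6 0.6 0.6
   vertex 1.2 3.2 2.2
   vertex 2.8 2.0 0.2
  endloop
 endfacet
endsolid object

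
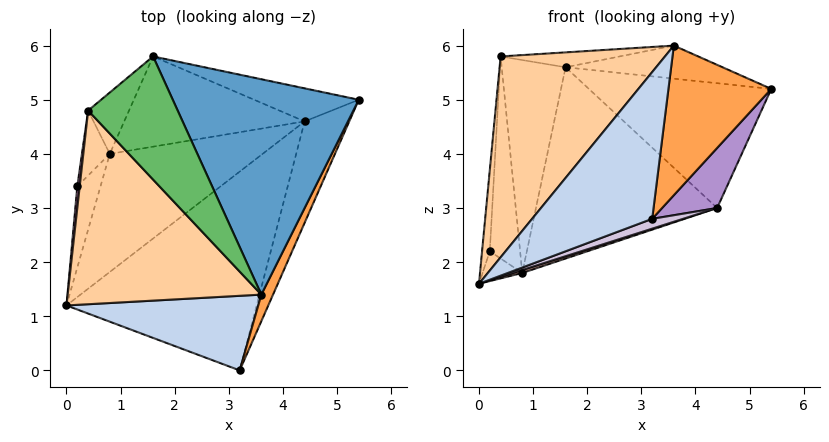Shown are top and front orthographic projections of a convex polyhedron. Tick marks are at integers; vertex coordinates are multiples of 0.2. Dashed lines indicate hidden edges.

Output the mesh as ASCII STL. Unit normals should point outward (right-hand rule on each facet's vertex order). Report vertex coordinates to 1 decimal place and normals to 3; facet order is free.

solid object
 facet normal 0.135 0.150 0.979
  outer loop
   vertex 3.6 1.4 6.0
   vertex 5.4 5.0 5.2
   vertex 1.6 5.8 5.6
  endloop
 endfacet
 facet normal -0.450 -0.796 0.405
  outer loop
   vertex 3.2 0.0 2.8
   vertex 3.6 1.4 6.0
   vertex 0.0 1.2 1.6
  endloop
 endfacet
 facet normal 0.899 -0.432 0.077
  outer loop
   vertex 3.2 0.0 2.8
   vertex 5.4 5.0 5.2
   vertex 3.6 1.4 6.0
  endloop
 endfacet
 facet normal -0.629 -0.560 0.540
  outer loop
   vertex 0.4 4.8 5.8
   vertex 0.0 1.2 1.6
   vertex 3.6 1.4 6.0
  endloop
 endfacet
 facet normal 0.065 0.120 0.991
  outer loop
   vertex 0.4 4.8 5.8
   vertex 3.6 1.4 6.0
   vertex 1.6 5.8 5.6
  endloop
 endfacet
 facet normal -0.646 0.733 -0.211
  outer loop
   vertex 0.4 4.8 5.8
   vertex 1.6 5.8 5.6
   vertex 0.8 4.0 1.8
  endloop
 endfacet
 facet normal 0.174 0.952 -0.252
  outer loop
   vertex 4.4 4.6 3.0
   vertex 1.6 5.8 5.6
   vertex 5.4 5.0 5.2
  endloop
 endfacet
 facet normal -0.009 0.904 -0.427
  outer loop
   vertex 4.4 4.6 3.0
   vertex 0.8 4.0 1.8
   vertex 1.6 5.8 5.6
  endloop
 endfacet
 facet normal 0.903 -0.219 -0.370
  outer loop
   vertex 4.4 4.6 3.0
   vertex 5.4 5.0 5.2
   vertex 3.2 0.0 2.8
  endloop
 endfacet
 facet normal 0.335 -0.047 -0.941
  outer loop
   vertex 4.4 4.6 3.0
   vertex 3.2 0.0 2.8
   vertex 0.0 1.2 1.6
  endloop
 endfacet
 facet normal 0.320 -0.024 -0.947
  outer loop
   vertex 4.4 4.6 3.0
   vertex 0.0 1.2 1.6
   vertex 0.8 4.0 1.8
  endloop
 endfacet
 facet normal -0.696 0.247 -0.674
  outer loop
   vertex 0.2 3.4 2.2
   vertex 0.8 4.0 1.8
   vertex 0.0 1.2 1.6
  endloop
 endfacet
 facet normal -0.996 0.084 0.023
  outer loop
   vertex 0.2 3.4 2.2
   vertex 0.0 1.2 1.6
   vertex 0.4 4.8 5.8
  endloop
 endfacet
 facet normal -0.756 0.623 -0.200
  outer loop
   vertex 0.2 3.4 2.2
   vertex 0.4 4.8 5.8
   vertex 0.8 4.0 1.8
  endloop
 endfacet
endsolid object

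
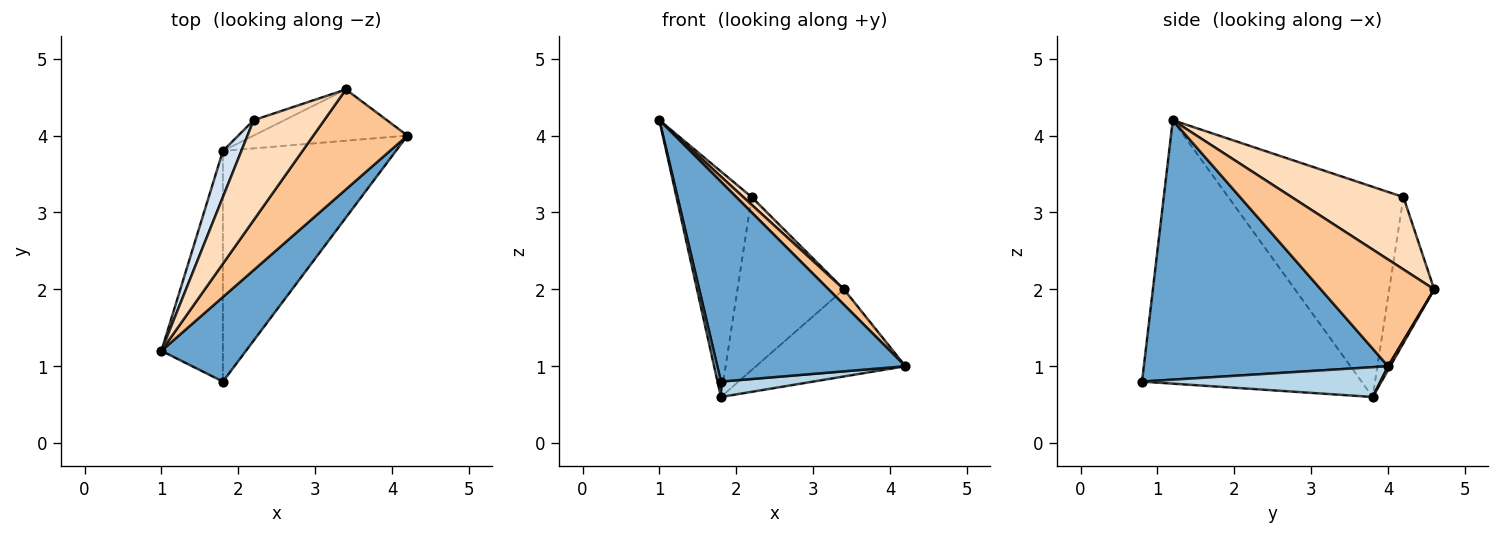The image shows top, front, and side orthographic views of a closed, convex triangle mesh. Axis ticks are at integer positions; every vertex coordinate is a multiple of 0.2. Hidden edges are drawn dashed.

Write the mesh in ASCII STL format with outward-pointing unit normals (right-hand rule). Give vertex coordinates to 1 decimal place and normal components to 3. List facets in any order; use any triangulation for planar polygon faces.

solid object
 facet normal 0.767 -0.591 0.250
  outer loop
   vertex 1.8 0.8 0.8
   vertex 4.2 4.0 1.0
   vertex 1.0 1.2 4.2
  endloop
 endfacet
 facet normal -0.974 -0.015 -0.227
  outer loop
   vertex 1.8 0.8 0.8
   vertex 1.0 1.2 4.2
   vertex 1.8 3.8 0.6
  endloop
 endfacet
 facet normal 0.169 -0.066 -0.983
  outer loop
   vertex 1.8 0.8 0.8
   vertex 1.8 3.8 0.6
   vertex 4.2 4.0 1.0
  endloop
 endfacet
 facet normal -0.916 0.393 0.080
  outer loop
   vertex 2.2 4.2 3.2
   vertex 1.8 3.8 0.6
   vertex 1.0 1.2 4.2
  endloop
 endfacet
 facet normal 0.013 0.862 -0.507
  outer loop
   vertex 3.4 4.6 2.0
   vertex 4.2 4.0 1.0
   vertex 1.8 3.8 0.6
  endloop
 endfacet
 facet normal -0.388 0.918 -0.082
  outer loop
   vertex 3.4 4.6 2.0
   vertex 1.8 3.8 0.6
   vertex 2.2 4.2 3.2
  endloop
 endfacet
 facet normal 0.746 -0.101 0.658
  outer loop
   vertex 3.4 4.6 2.0
   vertex 1.0 1.2 4.2
   vertex 4.2 4.0 1.0
  endloop
 endfacet
 facet normal 0.715 -0.054 0.697
  outer loop
   vertex 3.4 4.6 2.0
   vertex 2.2 4.2 3.2
   vertex 1.0 1.2 4.2
  endloop
 endfacet
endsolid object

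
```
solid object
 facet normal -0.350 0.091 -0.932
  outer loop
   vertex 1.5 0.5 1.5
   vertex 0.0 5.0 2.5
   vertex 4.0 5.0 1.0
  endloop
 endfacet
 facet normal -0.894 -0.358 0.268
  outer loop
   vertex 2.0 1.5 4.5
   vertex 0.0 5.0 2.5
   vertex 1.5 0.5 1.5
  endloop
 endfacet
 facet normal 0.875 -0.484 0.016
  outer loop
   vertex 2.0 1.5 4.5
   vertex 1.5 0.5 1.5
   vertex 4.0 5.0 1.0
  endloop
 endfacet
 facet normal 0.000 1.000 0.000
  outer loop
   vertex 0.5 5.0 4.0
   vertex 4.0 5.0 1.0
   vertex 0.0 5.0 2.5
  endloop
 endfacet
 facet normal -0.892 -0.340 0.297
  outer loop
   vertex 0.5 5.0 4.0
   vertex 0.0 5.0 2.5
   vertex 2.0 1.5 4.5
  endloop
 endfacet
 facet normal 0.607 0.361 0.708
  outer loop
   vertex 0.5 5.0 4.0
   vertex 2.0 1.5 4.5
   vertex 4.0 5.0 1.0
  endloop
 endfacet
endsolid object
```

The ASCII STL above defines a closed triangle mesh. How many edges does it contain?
9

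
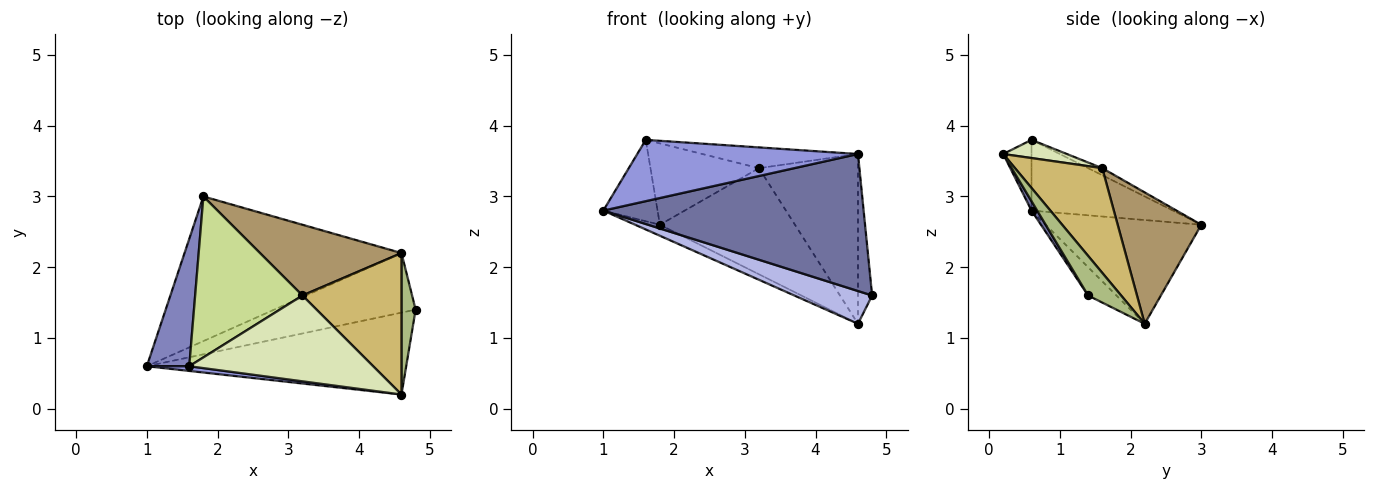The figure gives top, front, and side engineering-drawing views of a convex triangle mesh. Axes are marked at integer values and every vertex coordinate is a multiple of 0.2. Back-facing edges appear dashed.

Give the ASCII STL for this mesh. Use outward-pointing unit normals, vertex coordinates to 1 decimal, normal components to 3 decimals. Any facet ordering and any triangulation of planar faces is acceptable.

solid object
 facet normal 0.019 -0.858 -0.513
  outer loop
   vertex 4.6 0.2 3.6
   vertex 1.0 0.6 2.8
   vertex 4.8 1.4 1.6
  endloop
 endfacet
 facet normal -0.815 0.312 0.489
  outer loop
   vertex 1.6 0.6 3.8
   vertex 1.8 3.0 2.6
   vertex 1.0 0.6 2.8
  endloop
 endfacet
 facet normal -0.127 -0.989 0.076
  outer loop
   vertex 1.6 0.6 3.8
   vertex 1.0 0.6 2.8
   vertex 4.6 0.2 3.6
  endloop
 endfacet
 facet normal -0.173 -0.475 -0.863
  outer loop
   vertex 4.6 2.2 1.2
   vertex 4.8 1.4 1.6
   vertex 1.0 0.6 2.8
  endloop
 endfacet
 facet normal -0.430 0.068 -0.900
  outer loop
   vertex 4.6 2.2 1.2
   vertex 1.0 0.6 2.8
   vertex 1.8 3.0 2.6
  endloop
 endfacet
 facet normal 0.873 0.374 0.312
  outer loop
   vertex 4.6 2.2 1.2
   vertex 4.6 0.2 3.6
   vertex 4.8 1.4 1.6
  endloop
 endfacet
 facet normal -0.059 0.450 0.891
  outer loop
   vertex 3.2 1.6 3.4
   vertex 1.8 3.0 2.6
   vertex 1.6 0.6 3.8
  endloop
 endfacet
 facet normal 0.096 0.234 0.968
  outer loop
   vertex 3.2 1.6 3.4
   vertex 1.6 0.6 3.8
   vertex 4.6 0.2 3.6
  endloop
 endfacet
 facet normal 0.458 0.740 0.493
  outer loop
   vertex 3.2 1.6 3.4
   vertex 4.6 2.2 1.2
   vertex 1.8 3.0 2.6
  endloop
 endfacet
 facet normal 0.560 0.636 0.530
  outer loop
   vertex 3.2 1.6 3.4
   vertex 4.6 0.2 3.6
   vertex 4.6 2.2 1.2
  endloop
 endfacet
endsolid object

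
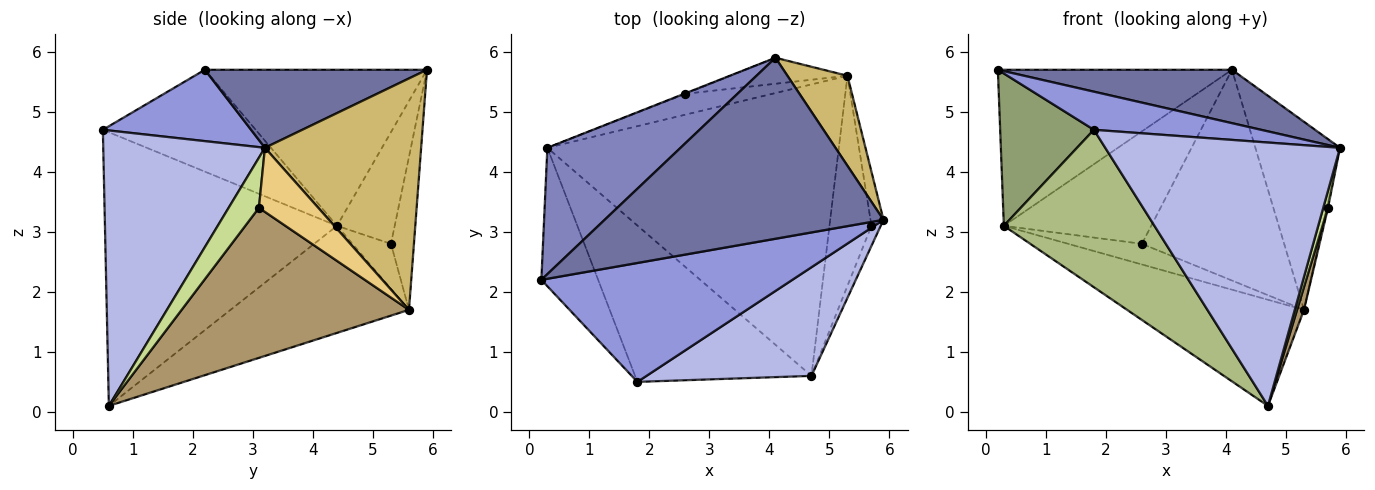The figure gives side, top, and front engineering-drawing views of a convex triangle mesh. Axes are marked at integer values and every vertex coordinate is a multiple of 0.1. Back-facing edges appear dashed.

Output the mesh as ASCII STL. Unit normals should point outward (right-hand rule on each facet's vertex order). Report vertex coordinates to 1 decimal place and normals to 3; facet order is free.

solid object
 facet normal 0.259 -0.273 0.926
  outer loop
   vertex 4.1 5.9 5.7
   vertex 0.2 2.2 5.7
   vertex 5.9 3.2 4.4
  endloop
 endfacet
 facet normal -0.593 0.626 0.506
  outer loop
   vertex 0.3 4.4 3.1
   vertex 0.2 2.2 5.7
   vertex 4.1 5.9 5.7
  endloop
 endfacet
 facet normal 0.261 -0.295 0.919
  outer loop
   vertex 1.8 0.5 4.7
   vertex 5.9 3.2 4.4
   vertex 0.2 2.2 5.7
  endloop
 endfacet
 facet normal 0.537 -0.780 0.322
  outer loop
   vertex 1.8 0.5 4.7
   vertex 4.7 0.6 0.1
   vertex 5.9 3.2 4.4
  endloop
 endfacet
 facet normal -0.770 -0.472 -0.429
  outer loop
   vertex 1.8 0.5 4.7
   vertex 0.2 2.2 5.7
   vertex 0.3 4.4 3.1
  endloop
 endfacet
 facet normal -0.738 -0.479 -0.476
  outer loop
   vertex 1.8 0.5 4.7
   vertex 0.3 4.4 3.1
   vertex 4.7 0.6 0.1
  endloop
 endfacet
 facet normal 0.972 -0.152 -0.179
  outer loop
   vertex 5.7 3.1 3.4
   vertex 5.9 3.2 4.4
   vertex 4.7 0.6 0.1
  endloop
 endfacet
 facet normal -0.326 0.323 -0.888
  outer loop
   vertex 5.3 5.6 1.7
   vertex 4.7 0.6 0.1
   vertex 0.3 4.4 3.1
  endloop
 endfacet
 facet normal 0.963 -0.029 -0.270
  outer loop
   vertex 5.3 5.6 1.7
   vertex 5.7 3.1 3.4
   vertex 4.7 0.6 0.1
  endloop
 endfacet
 facet normal 0.857 0.464 0.222
  outer loop
   vertex 5.3 5.6 1.7
   vertex 4.1 5.9 5.7
   vertex 5.9 3.2 4.4
  endloop
 endfacet
 facet normal 0.980 0.022 -0.198
  outer loop
   vertex 5.3 5.6 1.7
   vertex 5.9 3.2 4.4
   vertex 5.7 3.1 3.4
  endloop
 endfacet
 facet normal -0.365 0.931 -0.004
  outer loop
   vertex 2.6 5.3 2.8
   vertex 0.3 4.4 3.1
   vertex 4.1 5.9 5.7
  endloop
 endfacet
 facet normal -0.158 0.980 -0.121
  outer loop
   vertex 2.6 5.3 2.8
   vertex 4.1 5.9 5.7
   vertex 5.3 5.6 1.7
  endloop
 endfacet
 facet normal -0.345 0.660 -0.667
  outer loop
   vertex 2.6 5.3 2.8
   vertex 5.3 5.6 1.7
   vertex 0.3 4.4 3.1
  endloop
 endfacet
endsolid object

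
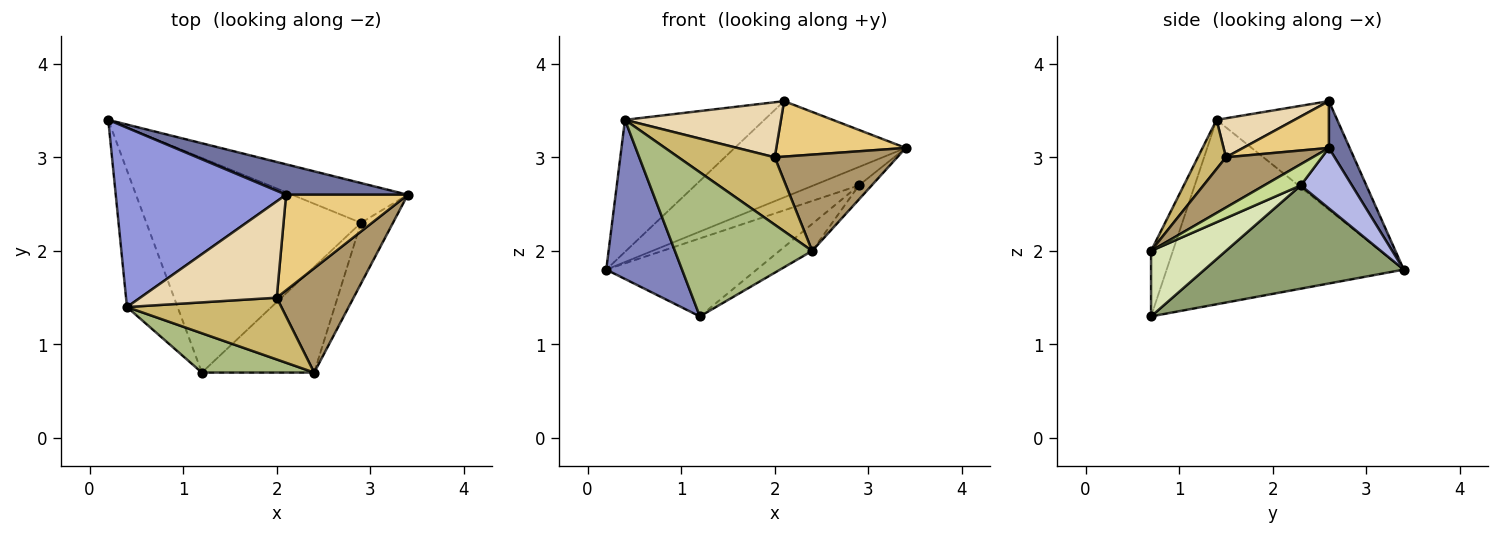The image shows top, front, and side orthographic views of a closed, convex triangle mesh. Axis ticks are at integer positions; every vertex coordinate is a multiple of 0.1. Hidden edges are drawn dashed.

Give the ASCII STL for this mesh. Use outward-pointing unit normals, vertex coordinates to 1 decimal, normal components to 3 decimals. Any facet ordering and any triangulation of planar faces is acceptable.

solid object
 facet normal 0.115 0.947 0.299
  outer loop
   vertex 2.1 2.6 3.6
   vertex 3.4 2.6 3.1
   vertex 0.2 3.4 1.8
  endloop
 endfacet
 facet normal -0.922 -0.294 -0.253
  outer loop
   vertex 0.4 1.4 3.4
   vertex 0.2 3.4 1.8
   vertex 1.2 0.7 1.3
  endloop
 endfacet
 facet normal -0.457 0.527 0.716
  outer loop
   vertex 0.4 1.4 3.4
   vertex 2.1 2.6 3.6
   vertex 0.2 3.4 1.8
  endloop
 endfacet
 facet normal 0.428 0.380 -0.820
  outer loop
   vertex 2.9 2.3 2.7
   vertex 0.2 3.4 1.8
   vertex 3.4 2.6 3.1
  endloop
 endfacet
 facet normal 0.412 0.311 -0.856
  outer loop
   vertex 2.9 2.3 2.7
   vertex 1.2 0.7 1.3
   vertex 0.2 3.4 1.8
  endloop
 endfacet
 facet normal -0.152 -0.954 0.260
  outer loop
   vertex 2.4 0.7 2.0
   vertex 0.4 1.4 3.4
   vertex 1.2 0.7 1.3
  endloop
 endfacet
 facet normal 0.542 0.189 -0.819
  outer loop
   vertex 2.4 0.7 2.0
   vertex 2.9 2.3 2.7
   vertex 3.4 2.6 3.1
  endloop
 endfacet
 facet normal 0.492 0.215 -0.844
  outer loop
   vertex 2.4 0.7 2.0
   vertex 1.2 0.7 1.3
   vertex 2.9 2.3 2.7
  endloop
 endfacet
 facet normal 0.433 -0.611 0.662
  outer loop
   vertex 2.0 1.5 3.0
   vertex 2.4 0.7 2.0
   vertex 3.4 2.6 3.1
  endloop
 endfacet
 facet normal 0.210 -0.721 0.661
  outer loop
   vertex 2.0 1.5 3.0
   vertex 0.4 1.4 3.4
   vertex 2.4 0.7 2.0
  endloop
 endfacet
 facet normal 0.316 -0.476 0.821
  outer loop
   vertex 2.0 1.5 3.0
   vertex 3.4 2.6 3.1
   vertex 2.1 2.6 3.6
  endloop
 endfacet
 facet normal 0.241 -0.482 0.843
  outer loop
   vertex 2.0 1.5 3.0
   vertex 2.1 2.6 3.6
   vertex 0.4 1.4 3.4
  endloop
 endfacet
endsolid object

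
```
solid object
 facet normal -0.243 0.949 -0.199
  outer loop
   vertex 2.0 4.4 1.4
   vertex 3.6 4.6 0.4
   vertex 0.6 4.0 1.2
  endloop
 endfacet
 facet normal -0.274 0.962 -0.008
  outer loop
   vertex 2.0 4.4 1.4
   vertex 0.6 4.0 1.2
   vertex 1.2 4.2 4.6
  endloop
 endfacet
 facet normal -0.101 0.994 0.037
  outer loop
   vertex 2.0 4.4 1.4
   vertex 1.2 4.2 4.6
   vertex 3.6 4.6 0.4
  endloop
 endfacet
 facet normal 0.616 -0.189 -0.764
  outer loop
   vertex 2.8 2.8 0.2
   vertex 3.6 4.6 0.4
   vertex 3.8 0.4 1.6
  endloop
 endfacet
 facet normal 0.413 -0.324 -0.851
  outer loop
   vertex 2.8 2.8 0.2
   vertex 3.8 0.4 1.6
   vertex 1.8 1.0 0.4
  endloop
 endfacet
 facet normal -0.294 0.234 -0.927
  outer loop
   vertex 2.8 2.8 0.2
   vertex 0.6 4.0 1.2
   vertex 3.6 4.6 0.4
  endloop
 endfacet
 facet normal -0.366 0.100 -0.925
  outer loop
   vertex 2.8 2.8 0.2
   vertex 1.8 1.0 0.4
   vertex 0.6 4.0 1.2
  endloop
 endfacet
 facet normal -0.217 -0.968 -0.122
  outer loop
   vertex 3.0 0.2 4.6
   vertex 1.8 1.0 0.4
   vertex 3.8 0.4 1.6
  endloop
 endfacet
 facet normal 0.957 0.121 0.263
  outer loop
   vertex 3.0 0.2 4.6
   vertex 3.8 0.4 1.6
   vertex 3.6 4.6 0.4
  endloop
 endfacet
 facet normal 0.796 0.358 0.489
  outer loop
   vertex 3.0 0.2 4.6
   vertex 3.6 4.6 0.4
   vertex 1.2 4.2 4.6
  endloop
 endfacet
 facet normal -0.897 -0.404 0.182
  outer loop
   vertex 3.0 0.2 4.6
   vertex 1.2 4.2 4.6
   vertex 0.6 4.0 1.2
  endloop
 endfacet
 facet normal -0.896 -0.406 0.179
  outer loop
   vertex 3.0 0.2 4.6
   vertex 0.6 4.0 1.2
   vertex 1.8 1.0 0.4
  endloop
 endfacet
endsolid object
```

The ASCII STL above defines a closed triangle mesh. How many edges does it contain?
18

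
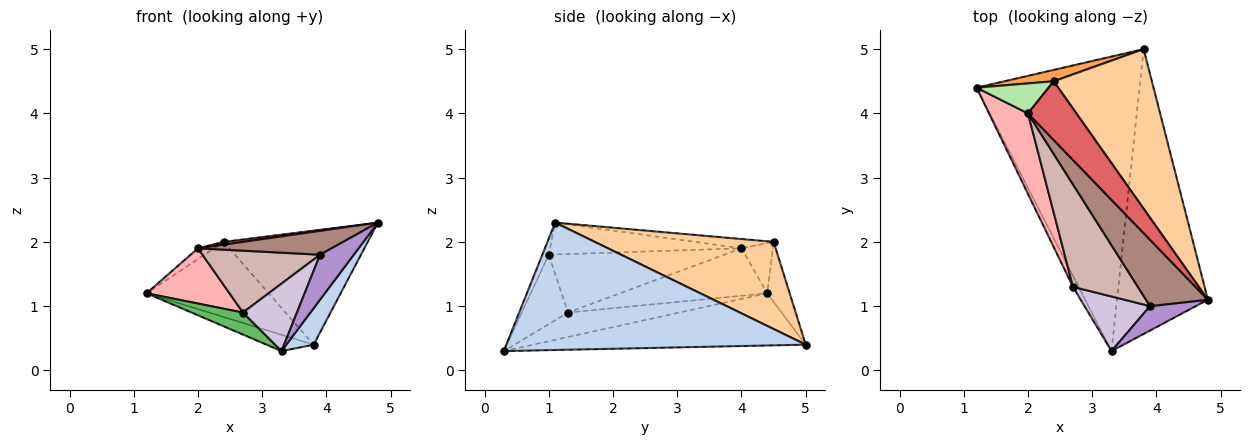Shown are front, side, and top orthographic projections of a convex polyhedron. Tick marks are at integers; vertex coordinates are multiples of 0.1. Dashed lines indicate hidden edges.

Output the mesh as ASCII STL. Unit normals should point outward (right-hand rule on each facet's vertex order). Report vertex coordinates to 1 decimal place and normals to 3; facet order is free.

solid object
 facet normal -0.305 0.053 -0.951
  outer loop
   vertex 3.3 0.3 0.3
   vertex 1.2 4.4 1.2
   vertex 3.8 5.0 0.4
  endloop
 endfacet
 facet normal 0.812 -0.074 -0.579
  outer loop
   vertex 3.3 0.3 0.3
   vertex 3.8 5.0 0.4
   vertex 4.8 1.1 2.3
  endloop
 endfacet
 facet normal -0.179 0.973 0.147
  outer loop
   vertex 2.4 4.5 2.0
   vertex 3.8 5.0 0.4
   vertex 1.2 4.4 1.2
  endloop
 endfacet
 facet normal 0.585 0.471 0.660
  outer loop
   vertex 2.4 4.5 2.0
   vertex 4.8 1.1 2.3
   vertex 3.8 5.0 0.4
  endloop
 endfacet
 facet normal -0.889 -0.410 -0.205
  outer loop
   vertex 2.7 1.3 0.9
   vertex 1.2 4.4 1.2
   vertex 3.3 0.3 0.3
  endloop
 endfacet
 facet normal -0.548 0.281 0.787
  outer loop
   vertex 2.0 4.0 1.9
   vertex 2.4 4.5 2.0
   vertex 1.2 4.4 1.2
  endloop
 endfacet
 facet normal -0.188 -0.046 0.981
  outer loop
   vertex 2.0 4.0 1.9
   vertex 4.8 1.1 2.3
   vertex 2.4 4.5 2.0
  endloop
 endfacet
 facet normal -0.709 -0.399 0.582
  outer loop
   vertex 2.0 4.0 1.9
   vertex 1.2 4.4 1.2
   vertex 2.7 1.3 0.9
  endloop
 endfacet
 facet normal -0.165 -0.867 0.471
  outer loop
   vertex 3.9 1.0 1.8
   vertex 3.3 0.3 0.3
   vertex 4.8 1.1 2.3
  endloop
 endfacet
 facet normal -0.554 -0.647 0.524
  outer loop
   vertex 3.9 1.0 1.8
   vertex 2.7 1.3 0.9
   vertex 3.3 0.3 0.3
  endloop
 endfacet
 facet normal -0.436 -0.305 0.847
  outer loop
   vertex 3.9 1.0 1.8
   vertex 4.8 1.1 2.3
   vertex 2.0 4.0 1.9
  endloop
 endfacet
 facet normal -0.611 -0.409 0.678
  outer loop
   vertex 3.9 1.0 1.8
   vertex 2.0 4.0 1.9
   vertex 2.7 1.3 0.9
  endloop
 endfacet
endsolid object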